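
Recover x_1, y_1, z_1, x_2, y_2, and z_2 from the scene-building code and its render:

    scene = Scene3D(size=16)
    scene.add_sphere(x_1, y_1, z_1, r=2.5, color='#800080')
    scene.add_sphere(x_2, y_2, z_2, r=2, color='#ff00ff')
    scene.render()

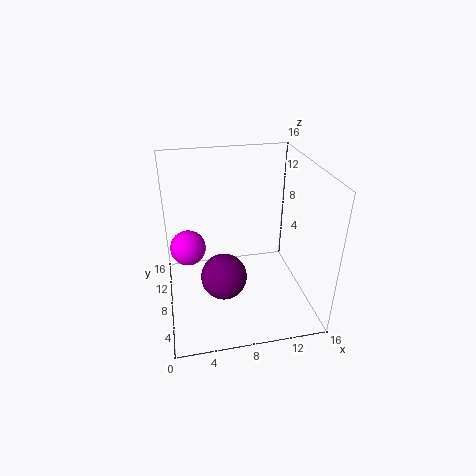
x_1 = 6, y_1 = 6, z_1 = 4.5, x_2 = 2.5, y_2 = 9.5, z_2 = 6.5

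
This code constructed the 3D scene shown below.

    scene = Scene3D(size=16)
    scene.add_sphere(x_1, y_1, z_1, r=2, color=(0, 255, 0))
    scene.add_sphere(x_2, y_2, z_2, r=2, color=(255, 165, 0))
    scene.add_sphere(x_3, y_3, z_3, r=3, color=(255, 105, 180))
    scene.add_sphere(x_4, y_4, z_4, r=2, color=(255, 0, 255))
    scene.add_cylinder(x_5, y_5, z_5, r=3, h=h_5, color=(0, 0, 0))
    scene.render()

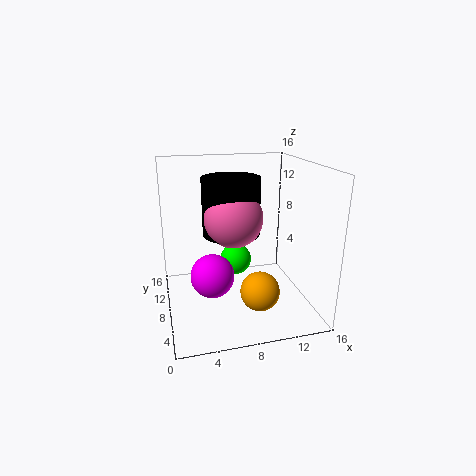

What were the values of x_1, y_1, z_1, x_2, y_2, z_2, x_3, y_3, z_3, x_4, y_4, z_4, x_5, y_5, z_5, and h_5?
x_1 = 9
y_1 = 13
z_1 = 3
x_2 = 9
y_2 = 3
z_2 = 4
x_3 = 7
y_3 = 6
z_3 = 11
x_4 = 4
y_4 = 2
z_4 = 7
x_5 = 7
y_5 = 7
z_5 = 9
h_5 = 6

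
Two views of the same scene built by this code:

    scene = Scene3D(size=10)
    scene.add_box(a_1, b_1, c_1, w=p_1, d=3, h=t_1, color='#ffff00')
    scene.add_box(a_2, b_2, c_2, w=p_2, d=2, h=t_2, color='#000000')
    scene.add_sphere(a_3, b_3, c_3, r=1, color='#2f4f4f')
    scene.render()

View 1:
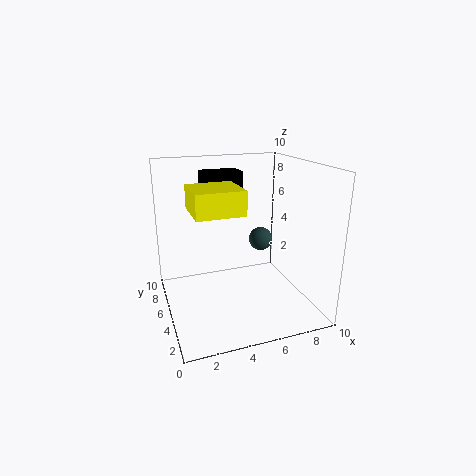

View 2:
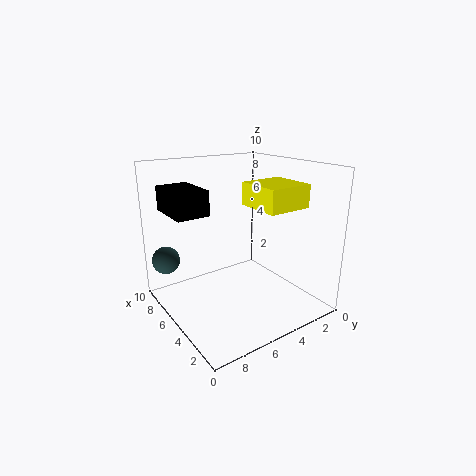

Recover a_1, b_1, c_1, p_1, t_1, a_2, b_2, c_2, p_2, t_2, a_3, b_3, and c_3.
a_1 = 1.5, b_1 = 2, c_1 = 7.5, p_1 = 3, t_1 = 1.5, a_2 = 3.5, b_2 = 8, c_2 = 7.5, p_2 = 3, t_2 = 1.5, a_3 = 8.5, b_3 = 9, c_3 = 3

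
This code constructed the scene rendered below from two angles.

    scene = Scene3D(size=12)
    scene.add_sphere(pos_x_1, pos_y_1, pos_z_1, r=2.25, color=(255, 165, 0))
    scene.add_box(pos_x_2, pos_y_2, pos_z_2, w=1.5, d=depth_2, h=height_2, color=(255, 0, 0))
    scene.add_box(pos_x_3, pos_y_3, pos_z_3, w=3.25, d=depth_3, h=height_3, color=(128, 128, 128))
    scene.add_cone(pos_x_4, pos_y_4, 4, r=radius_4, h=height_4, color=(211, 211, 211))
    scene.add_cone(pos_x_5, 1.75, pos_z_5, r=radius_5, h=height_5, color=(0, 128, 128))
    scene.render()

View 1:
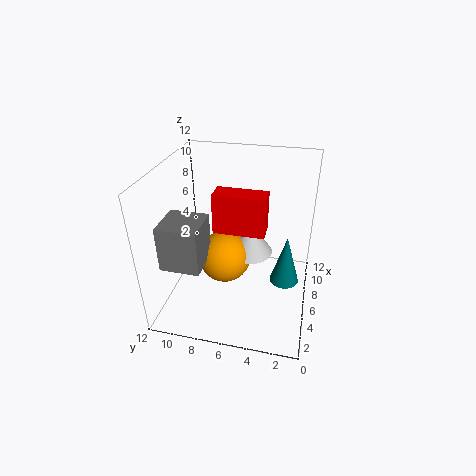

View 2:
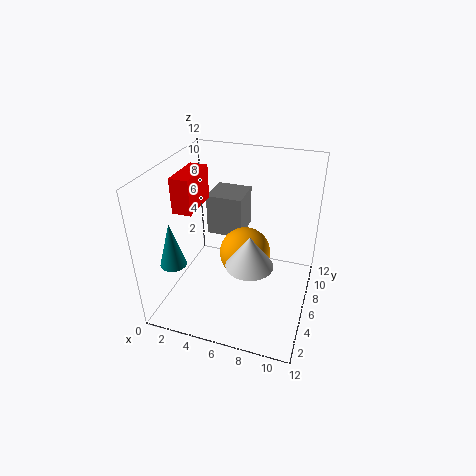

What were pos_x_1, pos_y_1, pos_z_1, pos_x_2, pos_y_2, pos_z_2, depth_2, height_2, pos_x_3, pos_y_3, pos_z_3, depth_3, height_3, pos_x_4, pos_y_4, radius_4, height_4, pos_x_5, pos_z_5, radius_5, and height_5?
pos_x_1 = 6.25; pos_y_1 = 7.25; pos_z_1 = 3.75; pos_x_2 = 1.75; pos_y_2 = 3.25; pos_z_2 = 9; depth_2 = 3.5; height_2 = 2.75; pos_x_3 = 2.25; pos_y_3 = 8.25; pos_z_3 = 4.5; depth_3 = 3.25; height_3 = 3.75; pos_x_4 = 7.25; pos_y_4 = 5.25; radius_4 = 2; height_4 = 2.75; pos_x_5 = 2.25; pos_z_5 = 5.5; radius_5 = 1; height_5 = 3.5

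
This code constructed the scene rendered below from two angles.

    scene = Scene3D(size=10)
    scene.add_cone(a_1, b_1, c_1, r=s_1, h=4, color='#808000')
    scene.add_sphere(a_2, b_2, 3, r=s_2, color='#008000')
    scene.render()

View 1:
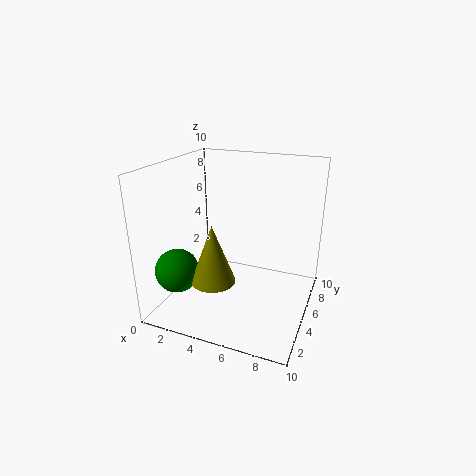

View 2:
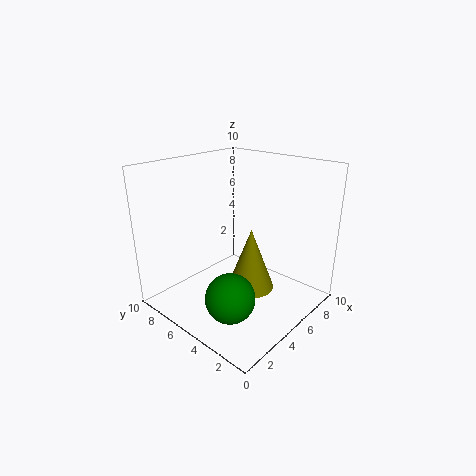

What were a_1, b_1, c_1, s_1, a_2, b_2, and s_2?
a_1 = 4; b_1 = 3; c_1 = 2.5; s_1 = 1.5; a_2 = 1.5; b_2 = 2.5; s_2 = 1.5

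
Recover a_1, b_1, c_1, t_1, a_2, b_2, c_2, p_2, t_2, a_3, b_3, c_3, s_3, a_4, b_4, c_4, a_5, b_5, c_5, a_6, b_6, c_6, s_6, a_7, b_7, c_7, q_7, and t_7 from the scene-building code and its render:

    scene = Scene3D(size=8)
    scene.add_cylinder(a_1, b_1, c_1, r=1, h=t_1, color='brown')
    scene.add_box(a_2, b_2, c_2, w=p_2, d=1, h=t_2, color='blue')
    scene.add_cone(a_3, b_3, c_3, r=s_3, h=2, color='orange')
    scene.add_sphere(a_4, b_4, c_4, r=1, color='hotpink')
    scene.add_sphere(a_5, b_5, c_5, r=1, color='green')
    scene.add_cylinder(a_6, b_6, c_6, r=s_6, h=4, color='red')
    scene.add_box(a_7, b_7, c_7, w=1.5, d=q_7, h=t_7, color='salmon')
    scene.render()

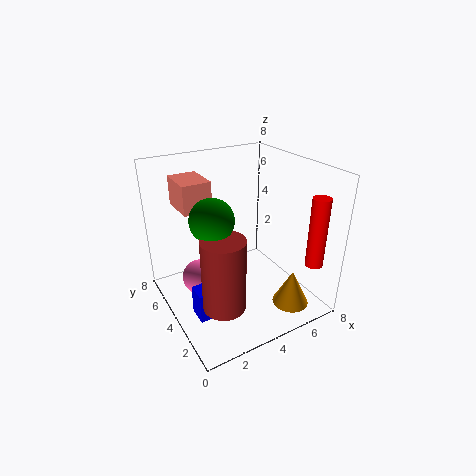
a_1 = 1.5; b_1 = 1; c_1 = 2.5; t_1 = 3.5; a_2 = 0.5; b_2 = 1.5; c_2 = 1.5; p_2 = 1; t_2 = 1.5; a_3 = 6; b_3 = 1.5; c_3 = 0.5; s_3 = 1; a_4 = 2; b_4 = 5; c_4 = 1.5; a_5 = 1.5; b_5 = 2; c_5 = 6.5; a_6 = 7.5; b_6 = 1.5; c_6 = 2.5; s_6 = 0.5; a_7 = 1; b_7 = 4; c_7 = 6; q_7 = 2; t_7 = 1.5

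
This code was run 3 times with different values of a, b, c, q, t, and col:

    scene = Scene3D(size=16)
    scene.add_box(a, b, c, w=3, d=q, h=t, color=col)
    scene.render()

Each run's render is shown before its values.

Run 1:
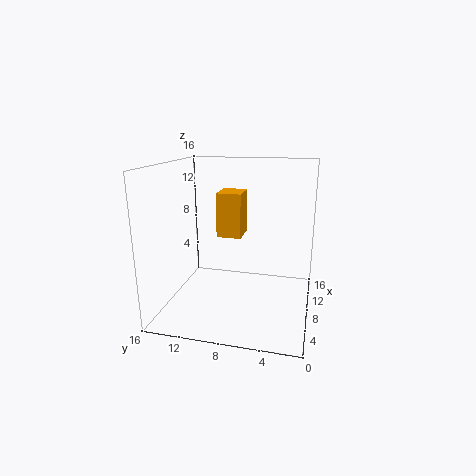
a = 5, b = 7, c = 9, q = 2.5, t = 4.5, col = 'orange'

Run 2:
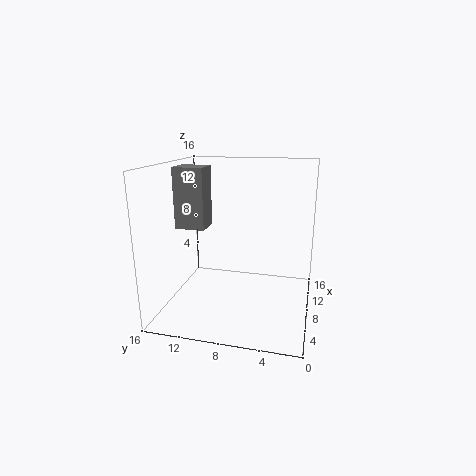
a = 8, b = 12, c = 8.5, q = 3.5, t = 7, col = 'gray'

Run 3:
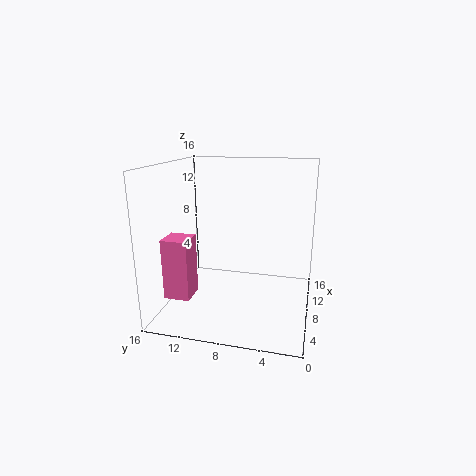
a = 5, b = 13, c = 1, q = 3, t = 7, col = 'hotpink'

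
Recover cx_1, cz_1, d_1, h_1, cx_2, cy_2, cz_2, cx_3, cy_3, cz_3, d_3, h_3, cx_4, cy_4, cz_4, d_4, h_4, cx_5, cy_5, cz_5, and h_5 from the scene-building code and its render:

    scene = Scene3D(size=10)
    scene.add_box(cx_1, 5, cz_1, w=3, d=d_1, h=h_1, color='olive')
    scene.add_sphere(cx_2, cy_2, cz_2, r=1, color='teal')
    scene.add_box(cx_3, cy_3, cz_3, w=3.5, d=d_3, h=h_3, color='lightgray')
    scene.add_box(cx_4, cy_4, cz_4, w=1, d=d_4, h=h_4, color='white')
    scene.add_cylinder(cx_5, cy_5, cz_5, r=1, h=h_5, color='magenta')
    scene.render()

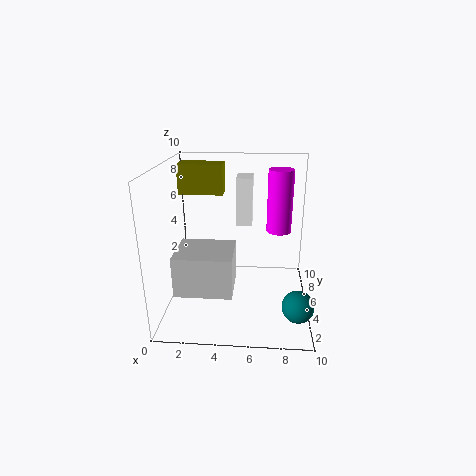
cx_1 = 1, cz_1 = 8, d_1 = 1.5, h_1 = 2, cx_2 = 9, cy_2 = 1.5, cz_2 = 2, cx_3 = 1.5, cy_3 = 0.5, cz_3 = 3, d_3 = 3, h_3 = 2.5, cx_4 = 5, cy_4 = 3.5, cz_4 = 6.5, d_4 = 1.5, h_4 = 3, cx_5 = 8, cy_5 = 9, cz_5 = 4, h_5 = 5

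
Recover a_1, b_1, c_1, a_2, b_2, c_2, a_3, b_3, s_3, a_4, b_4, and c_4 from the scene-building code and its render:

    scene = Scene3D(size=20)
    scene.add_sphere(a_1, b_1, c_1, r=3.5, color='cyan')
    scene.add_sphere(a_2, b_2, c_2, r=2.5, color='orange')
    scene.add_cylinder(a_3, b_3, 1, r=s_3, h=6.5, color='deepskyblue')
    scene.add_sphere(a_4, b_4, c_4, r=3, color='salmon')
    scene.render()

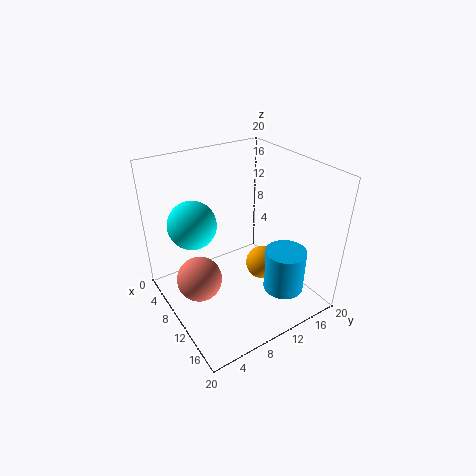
a_1 = 5; b_1 = 5.5; c_1 = 11; a_2 = 10; b_2 = 14.5; c_2 = 4; a_3 = 13.5; b_3 = 16; s_3 = 3; a_4 = 10.5; b_4 = 3.5; c_4 = 6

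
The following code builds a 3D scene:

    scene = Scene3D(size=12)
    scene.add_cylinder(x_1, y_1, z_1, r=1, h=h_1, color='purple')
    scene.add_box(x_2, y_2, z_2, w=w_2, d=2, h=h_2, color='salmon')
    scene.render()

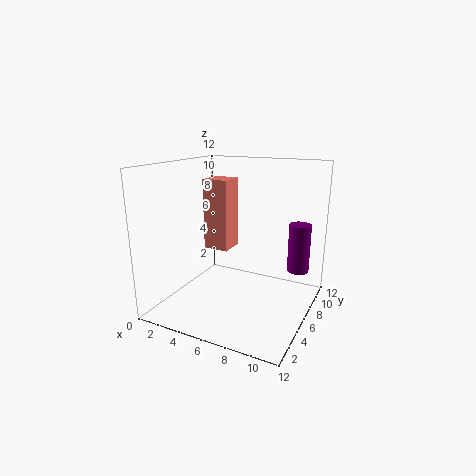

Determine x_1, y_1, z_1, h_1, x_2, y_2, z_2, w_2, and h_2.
x_1 = 10, y_1 = 10.5, z_1 = 2, h_1 = 4.5, x_2 = 4, y_2 = 4, z_2 = 5.5, w_2 = 2, h_2 = 5.5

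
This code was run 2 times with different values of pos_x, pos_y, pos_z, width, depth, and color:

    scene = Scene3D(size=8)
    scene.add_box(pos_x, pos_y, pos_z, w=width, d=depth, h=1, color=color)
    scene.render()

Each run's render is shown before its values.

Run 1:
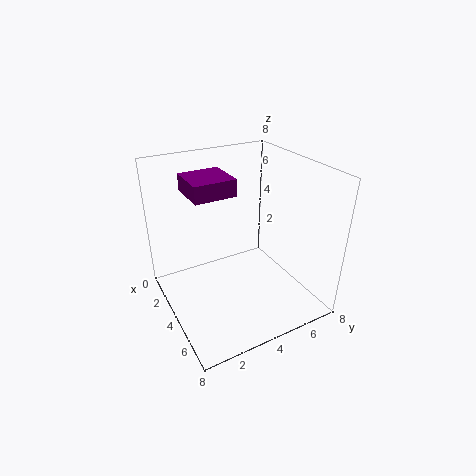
pos_x = 0.5, pos_y = 2, pos_z = 6, width = 2.5, depth = 2.5, color = 'purple'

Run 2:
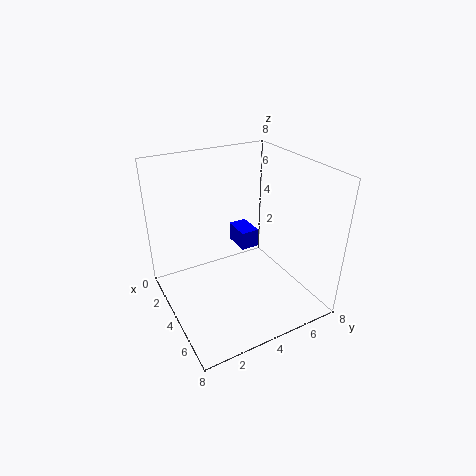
pos_x = 3, pos_y = 4, pos_z = 3.5, width = 1.5, depth = 1, color = 'blue'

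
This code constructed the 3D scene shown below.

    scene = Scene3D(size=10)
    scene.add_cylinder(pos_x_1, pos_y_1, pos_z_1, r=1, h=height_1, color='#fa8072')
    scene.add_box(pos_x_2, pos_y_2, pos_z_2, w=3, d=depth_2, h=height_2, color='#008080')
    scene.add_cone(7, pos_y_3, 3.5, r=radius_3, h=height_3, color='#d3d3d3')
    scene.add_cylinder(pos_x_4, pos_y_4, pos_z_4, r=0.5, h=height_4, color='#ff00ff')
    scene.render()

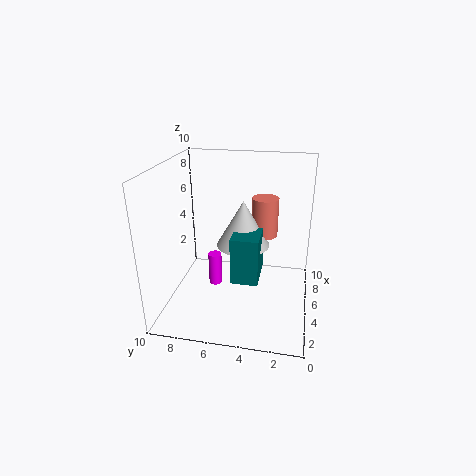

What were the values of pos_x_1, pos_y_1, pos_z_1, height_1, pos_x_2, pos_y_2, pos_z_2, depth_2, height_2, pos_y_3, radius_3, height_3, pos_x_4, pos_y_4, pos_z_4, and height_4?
pos_x_1 = 8, pos_y_1 = 3.5, pos_z_1 = 4, height_1 = 3, pos_x_2 = 4.5, pos_y_2 = 3.5, pos_z_2 = 1.5, depth_2 = 2, height_2 = 3.5, pos_y_3 = 5, radius_3 = 2, height_3 = 3.5, pos_x_4 = 6, pos_y_4 = 7, pos_z_4 = 0.5, height_4 = 2.5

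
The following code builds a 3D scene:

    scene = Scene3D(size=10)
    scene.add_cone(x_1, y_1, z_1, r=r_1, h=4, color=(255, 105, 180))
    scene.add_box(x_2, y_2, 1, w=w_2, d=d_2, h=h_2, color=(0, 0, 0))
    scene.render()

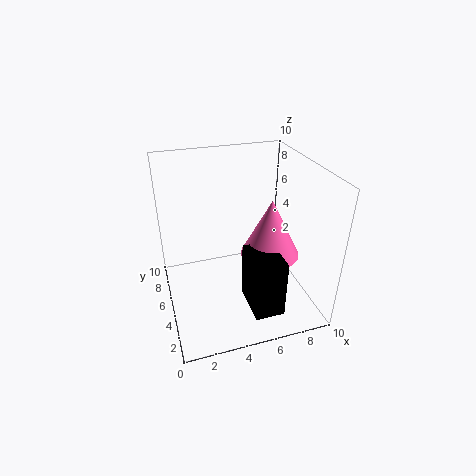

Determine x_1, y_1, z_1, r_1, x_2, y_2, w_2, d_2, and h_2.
x_1 = 7, y_1 = 4, z_1 = 4, r_1 = 2, x_2 = 5, y_2 = 1, w_2 = 2, d_2 = 3, h_2 = 4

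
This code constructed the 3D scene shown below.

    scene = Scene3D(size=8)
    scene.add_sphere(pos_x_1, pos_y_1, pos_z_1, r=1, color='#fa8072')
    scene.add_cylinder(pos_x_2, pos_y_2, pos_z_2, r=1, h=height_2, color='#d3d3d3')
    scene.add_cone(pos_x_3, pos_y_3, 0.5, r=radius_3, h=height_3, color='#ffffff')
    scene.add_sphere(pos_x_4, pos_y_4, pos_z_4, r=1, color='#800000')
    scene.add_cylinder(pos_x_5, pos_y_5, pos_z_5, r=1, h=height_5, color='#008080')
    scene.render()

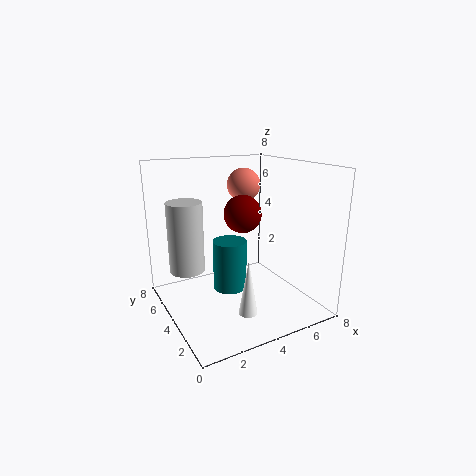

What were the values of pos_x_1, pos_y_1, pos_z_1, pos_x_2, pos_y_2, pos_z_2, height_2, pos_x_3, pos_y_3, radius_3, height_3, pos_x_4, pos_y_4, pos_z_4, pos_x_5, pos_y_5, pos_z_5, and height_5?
pos_x_1 = 5.5, pos_y_1 = 6, pos_z_1 = 6.5, pos_x_2 = 1.5, pos_y_2 = 5.5, pos_z_2 = 2, height_2 = 4, pos_x_3 = 3.5, pos_y_3 = 2, radius_3 = 0.5, height_3 = 3, pos_x_4 = 4, pos_y_4 = 3.5, pos_z_4 = 5.5, pos_x_5 = 4, pos_y_5 = 5, pos_z_5 = 0.5, height_5 = 3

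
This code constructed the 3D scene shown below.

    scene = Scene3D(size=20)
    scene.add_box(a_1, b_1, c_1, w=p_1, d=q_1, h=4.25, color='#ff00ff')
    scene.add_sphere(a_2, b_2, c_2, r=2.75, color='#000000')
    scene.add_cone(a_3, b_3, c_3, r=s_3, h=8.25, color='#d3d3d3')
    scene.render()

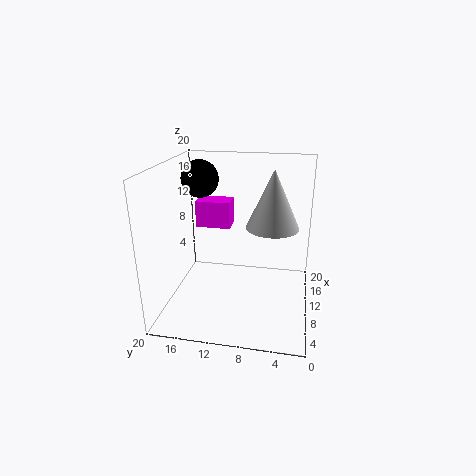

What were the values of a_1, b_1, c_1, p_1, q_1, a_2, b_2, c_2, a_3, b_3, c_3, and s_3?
a_1 = 15.75, b_1 = 12.5, c_1 = 8.75, p_1 = 3.5, q_1 = 5.5, a_2 = 14.25, b_2 = 16.5, c_2 = 17, a_3 = 12.25, b_3 = 5.5, c_3 = 11, s_3 = 3.75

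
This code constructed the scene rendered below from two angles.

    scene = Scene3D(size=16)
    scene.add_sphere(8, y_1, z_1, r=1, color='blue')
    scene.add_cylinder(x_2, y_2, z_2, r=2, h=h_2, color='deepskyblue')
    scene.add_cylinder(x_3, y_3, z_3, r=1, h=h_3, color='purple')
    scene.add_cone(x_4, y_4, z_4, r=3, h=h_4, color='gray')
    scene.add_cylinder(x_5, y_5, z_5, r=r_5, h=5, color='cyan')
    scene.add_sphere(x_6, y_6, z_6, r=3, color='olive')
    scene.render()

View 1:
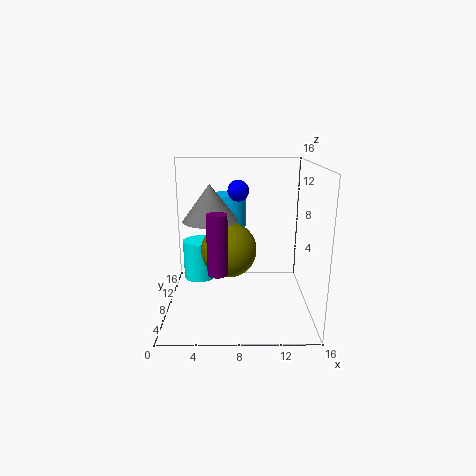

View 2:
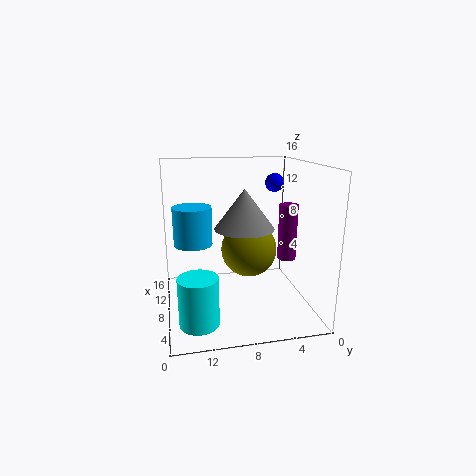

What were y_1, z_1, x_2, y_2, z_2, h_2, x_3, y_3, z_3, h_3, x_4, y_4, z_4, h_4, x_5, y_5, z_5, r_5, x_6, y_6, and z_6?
y_1 = 4
z_1 = 14
x_2 = 7
y_2 = 13
z_2 = 8
h_2 = 4
x_3 = 6
y_3 = 3
z_3 = 6
h_3 = 6
x_4 = 5
y_4 = 8
z_4 = 10
h_4 = 4
x_5 = 3
y_5 = 13
z_5 = 1
r_5 = 2
x_6 = 7
y_6 = 7
z_6 = 7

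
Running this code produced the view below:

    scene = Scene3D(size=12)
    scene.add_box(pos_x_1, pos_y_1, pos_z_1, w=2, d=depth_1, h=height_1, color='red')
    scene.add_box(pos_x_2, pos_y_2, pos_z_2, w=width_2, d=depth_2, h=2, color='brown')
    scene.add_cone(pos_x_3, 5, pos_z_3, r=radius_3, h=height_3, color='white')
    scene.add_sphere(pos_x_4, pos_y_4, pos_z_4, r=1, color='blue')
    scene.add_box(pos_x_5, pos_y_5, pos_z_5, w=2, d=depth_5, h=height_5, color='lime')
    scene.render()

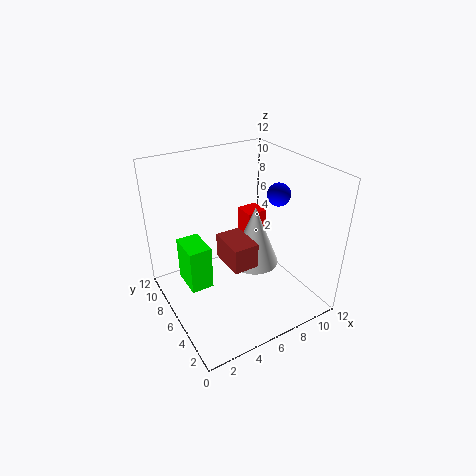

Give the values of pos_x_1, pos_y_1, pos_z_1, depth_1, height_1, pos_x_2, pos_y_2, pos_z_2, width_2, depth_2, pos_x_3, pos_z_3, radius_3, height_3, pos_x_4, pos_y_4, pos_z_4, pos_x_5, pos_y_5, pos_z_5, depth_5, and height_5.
pos_x_1 = 9; pos_y_1 = 9; pos_z_1 = 3; depth_1 = 2; height_1 = 3; pos_x_2 = 4; pos_y_2 = 3; pos_z_2 = 5; width_2 = 2; depth_2 = 3; pos_x_3 = 7; pos_z_3 = 4; radius_3 = 2; height_3 = 5; pos_x_4 = 10; pos_y_4 = 6; pos_z_4 = 9; pos_x_5 = 2; pos_y_5 = 7; pos_z_5 = 1; depth_5 = 3; height_5 = 4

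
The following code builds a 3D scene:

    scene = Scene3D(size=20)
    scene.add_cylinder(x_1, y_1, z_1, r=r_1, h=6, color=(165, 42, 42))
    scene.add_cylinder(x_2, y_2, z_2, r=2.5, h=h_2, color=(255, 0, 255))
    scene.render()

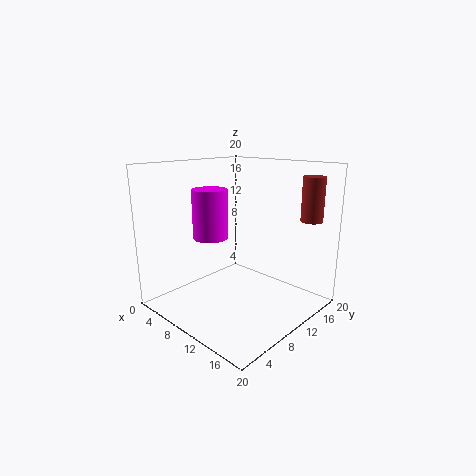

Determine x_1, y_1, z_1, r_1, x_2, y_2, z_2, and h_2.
x_1 = 17.5, y_1 = 16.5, z_1 = 12.5, r_1 = 1.5, x_2 = 6, y_2 = 8.5, z_2 = 9.5, h_2 = 7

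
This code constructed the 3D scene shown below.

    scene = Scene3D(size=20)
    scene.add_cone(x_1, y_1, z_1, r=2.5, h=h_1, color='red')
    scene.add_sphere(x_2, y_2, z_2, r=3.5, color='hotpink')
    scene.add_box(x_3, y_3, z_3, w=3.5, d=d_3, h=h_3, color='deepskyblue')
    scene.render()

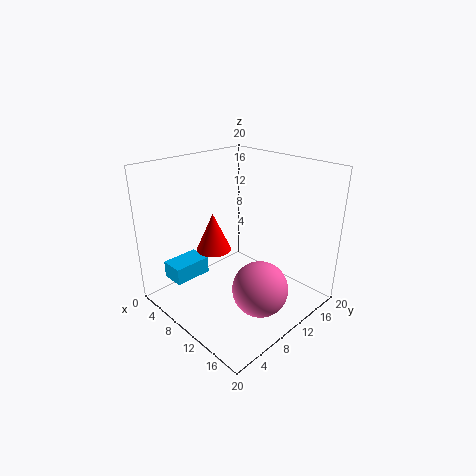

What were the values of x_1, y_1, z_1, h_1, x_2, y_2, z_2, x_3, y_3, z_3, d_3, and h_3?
x_1 = 6.5; y_1 = 8.5; z_1 = 7.5; h_1 = 5.5; x_2 = 16.5; y_2 = 7.5; z_2 = 6; x_3 = 1.5; y_3 = 3; z_3 = 3; d_3 = 5.5; h_3 = 2.5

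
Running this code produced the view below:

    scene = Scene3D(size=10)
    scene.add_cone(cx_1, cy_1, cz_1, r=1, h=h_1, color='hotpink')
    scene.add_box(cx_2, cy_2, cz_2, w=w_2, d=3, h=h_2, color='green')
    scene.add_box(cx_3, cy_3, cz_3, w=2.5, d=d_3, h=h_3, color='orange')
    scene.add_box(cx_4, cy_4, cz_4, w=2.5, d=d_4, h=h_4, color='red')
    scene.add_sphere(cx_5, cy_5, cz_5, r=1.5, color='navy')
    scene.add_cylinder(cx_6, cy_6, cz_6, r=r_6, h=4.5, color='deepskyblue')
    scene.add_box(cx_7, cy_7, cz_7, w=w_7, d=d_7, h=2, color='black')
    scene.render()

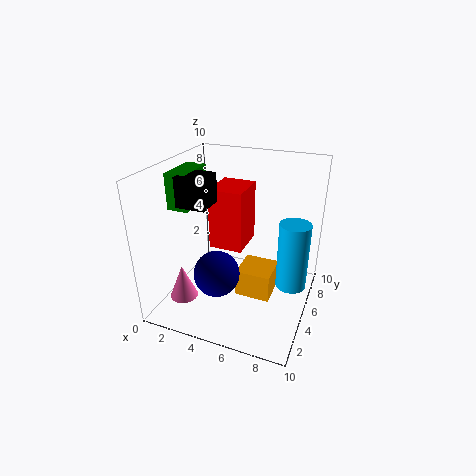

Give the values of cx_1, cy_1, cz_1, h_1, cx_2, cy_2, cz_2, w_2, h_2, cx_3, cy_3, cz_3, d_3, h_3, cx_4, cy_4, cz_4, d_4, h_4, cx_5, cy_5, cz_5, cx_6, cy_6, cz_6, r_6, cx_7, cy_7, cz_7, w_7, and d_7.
cx_1 = 1.5; cy_1 = 3; cz_1 = 0.5; h_1 = 2.5; cx_2 = 0.5; cy_2 = 3.5; cz_2 = 7; w_2 = 1.5; h_2 = 2.5; cx_3 = 5; cy_3 = 4.5; cz_3 = 0.5; d_3 = 2.5; h_3 = 2; cx_4 = 2.5; cy_4 = 5.5; cz_4 = 3.5; d_4 = 3; h_4 = 4.5; cx_5 = 4.5; cy_5 = 2.5; cz_5 = 3.5; cx_6 = 9; cy_6 = 4.5; cz_6 = 2.5; r_6 = 1; cx_7 = 1.5; cy_7 = 3; cz_7 = 7.5; w_7 = 2; d_7 = 2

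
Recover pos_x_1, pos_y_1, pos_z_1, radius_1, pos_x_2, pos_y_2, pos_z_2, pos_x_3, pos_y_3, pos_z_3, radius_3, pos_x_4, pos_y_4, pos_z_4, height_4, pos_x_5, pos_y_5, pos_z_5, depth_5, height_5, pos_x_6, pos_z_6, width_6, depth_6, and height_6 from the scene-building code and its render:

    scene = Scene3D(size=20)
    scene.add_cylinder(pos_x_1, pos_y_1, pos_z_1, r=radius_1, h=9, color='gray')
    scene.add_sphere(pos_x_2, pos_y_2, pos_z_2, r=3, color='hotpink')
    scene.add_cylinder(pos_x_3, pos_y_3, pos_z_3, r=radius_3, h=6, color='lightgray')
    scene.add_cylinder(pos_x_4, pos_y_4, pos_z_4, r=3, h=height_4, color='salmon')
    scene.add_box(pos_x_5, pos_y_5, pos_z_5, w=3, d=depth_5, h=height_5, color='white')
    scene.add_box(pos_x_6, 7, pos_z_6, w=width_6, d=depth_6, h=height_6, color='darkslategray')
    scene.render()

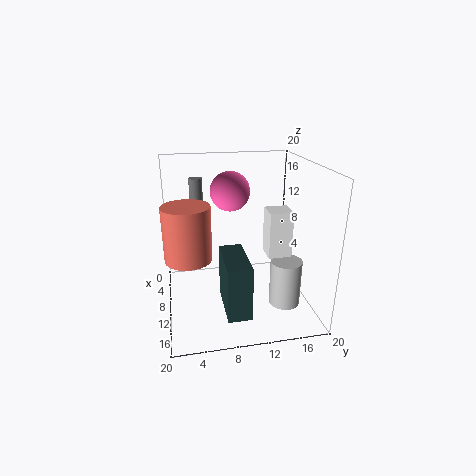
pos_x_1 = 3, pos_y_1 = 5, pos_z_1 = 8, radius_1 = 1, pos_x_2 = 4, pos_y_2 = 10, pos_z_2 = 15, pos_x_3 = 16, pos_y_3 = 15, pos_z_3 = 3, radius_3 = 2, pos_x_4 = 13, pos_y_4 = 3, pos_z_4 = 9, height_4 = 7, pos_x_5 = 12, pos_y_5 = 13, pos_z_5 = 9, depth_5 = 3, height_5 = 6, pos_x_6 = 12, pos_z_6 = 3, width_6 = 7, depth_6 = 3, height_6 = 7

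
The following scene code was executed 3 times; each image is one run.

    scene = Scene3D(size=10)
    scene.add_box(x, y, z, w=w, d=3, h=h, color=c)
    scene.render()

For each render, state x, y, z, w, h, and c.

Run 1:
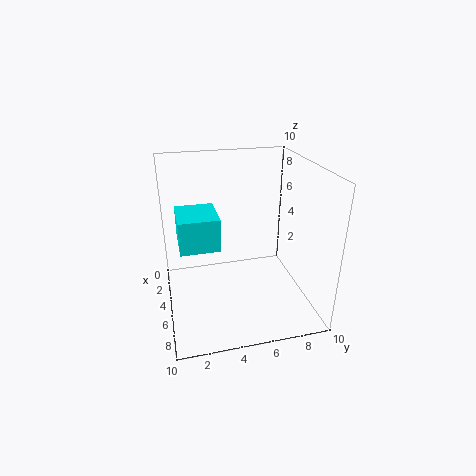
x = 0.5, y = 1, z = 3.5, w = 3.5, h = 2.5, c = 'cyan'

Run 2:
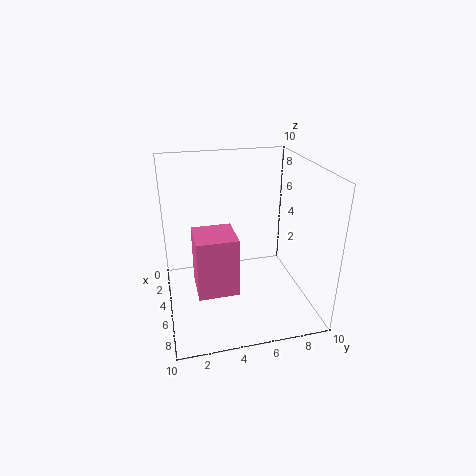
x = 2.5, y = 2, z = 0.5, w = 3, h = 4.5, c = 'hotpink'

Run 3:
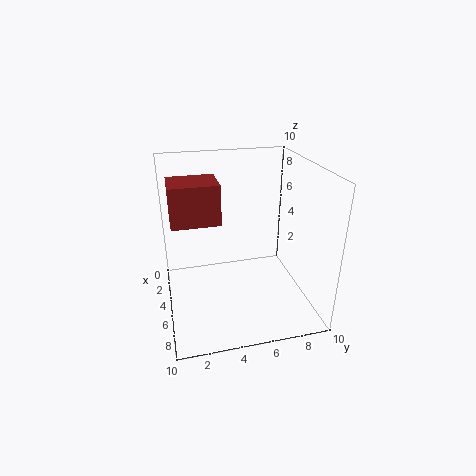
x = 4.5, y = 0.5, z = 7, w = 2.5, h = 2.5, c = 'brown'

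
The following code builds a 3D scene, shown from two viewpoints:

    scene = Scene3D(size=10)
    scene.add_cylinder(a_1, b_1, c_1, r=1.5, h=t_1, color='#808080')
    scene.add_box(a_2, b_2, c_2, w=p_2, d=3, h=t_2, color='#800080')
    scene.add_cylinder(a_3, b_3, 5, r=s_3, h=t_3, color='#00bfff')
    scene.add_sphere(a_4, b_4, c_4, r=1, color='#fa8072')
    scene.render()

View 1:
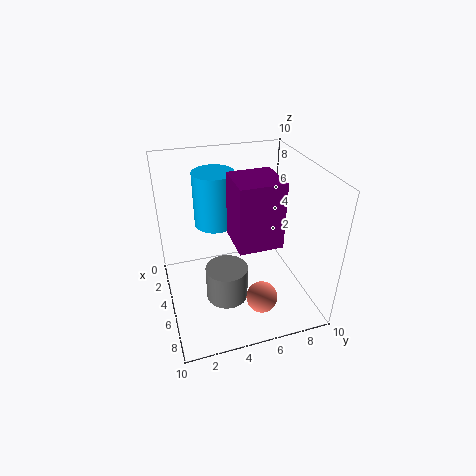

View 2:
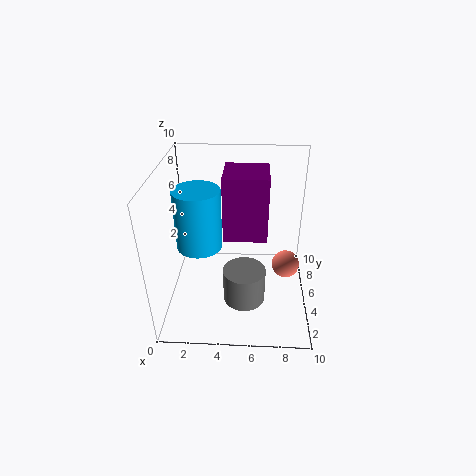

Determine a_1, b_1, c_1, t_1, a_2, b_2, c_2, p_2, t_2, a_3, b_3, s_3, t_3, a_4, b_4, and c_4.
a_1 = 5.5, b_1 = 4, c_1 = 0.5, t_1 = 2.5, a_2 = 4, b_2 = 4.5, c_2 = 5, p_2 = 3, t_2 = 4.5, a_3 = 2.5, b_3 = 4, s_3 = 1.5, t_3 = 4, a_4 = 8.5, b_4 = 5.5, c_4 = 2.5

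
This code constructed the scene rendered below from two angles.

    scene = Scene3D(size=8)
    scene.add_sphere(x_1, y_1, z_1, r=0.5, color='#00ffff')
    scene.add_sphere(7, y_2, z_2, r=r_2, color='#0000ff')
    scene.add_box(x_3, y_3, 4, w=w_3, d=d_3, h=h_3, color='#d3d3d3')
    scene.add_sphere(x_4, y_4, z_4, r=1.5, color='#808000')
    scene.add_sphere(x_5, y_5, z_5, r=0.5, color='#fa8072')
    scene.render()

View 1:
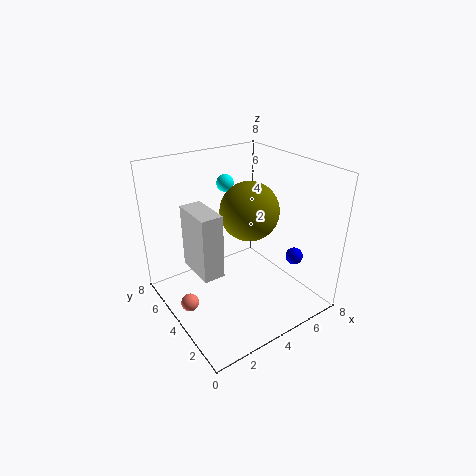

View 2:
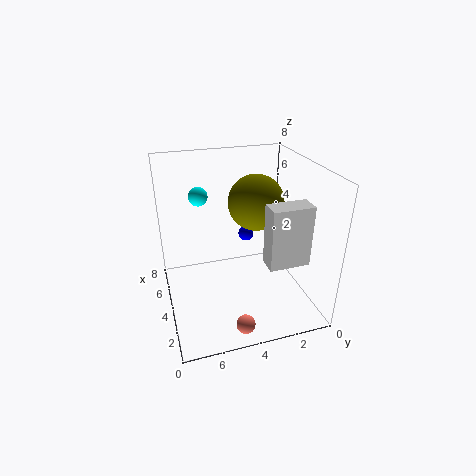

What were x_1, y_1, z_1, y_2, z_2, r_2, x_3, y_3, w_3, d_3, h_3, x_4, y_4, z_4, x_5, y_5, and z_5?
x_1 = 4.5, y_1 = 6, z_1 = 6.5, y_2 = 2.5, z_2 = 2.5, r_2 = 0.5, x_3 = 0.5, y_3 = 1.5, w_3 = 1, d_3 = 2, h_3 = 3, x_4 = 4, y_4 = 3, z_4 = 6, x_5 = 1, y_5 = 4.5, z_5 = 0.5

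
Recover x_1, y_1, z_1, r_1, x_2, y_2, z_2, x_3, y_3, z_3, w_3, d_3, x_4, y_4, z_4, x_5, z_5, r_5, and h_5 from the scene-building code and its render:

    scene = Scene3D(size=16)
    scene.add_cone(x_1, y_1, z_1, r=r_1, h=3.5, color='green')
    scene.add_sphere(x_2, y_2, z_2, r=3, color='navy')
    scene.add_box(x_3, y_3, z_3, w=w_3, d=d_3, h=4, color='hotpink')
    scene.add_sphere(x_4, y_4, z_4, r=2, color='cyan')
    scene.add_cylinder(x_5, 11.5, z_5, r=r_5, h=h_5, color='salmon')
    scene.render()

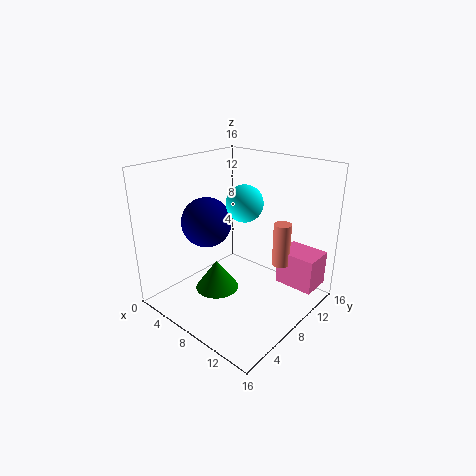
x_1 = 6; y_1 = 6.5; z_1 = 1.5; r_1 = 2.5; x_2 = 3; y_2 = 8; z_2 = 8.5; x_3 = 11; y_3 = 11.5; z_3 = 2; w_3 = 4.5; d_3 = 3.5; x_4 = 8.5; y_4 = 8.5; z_4 = 12; x_5 = 11.5; z_5 = 4.5; r_5 = 1; h_5 = 5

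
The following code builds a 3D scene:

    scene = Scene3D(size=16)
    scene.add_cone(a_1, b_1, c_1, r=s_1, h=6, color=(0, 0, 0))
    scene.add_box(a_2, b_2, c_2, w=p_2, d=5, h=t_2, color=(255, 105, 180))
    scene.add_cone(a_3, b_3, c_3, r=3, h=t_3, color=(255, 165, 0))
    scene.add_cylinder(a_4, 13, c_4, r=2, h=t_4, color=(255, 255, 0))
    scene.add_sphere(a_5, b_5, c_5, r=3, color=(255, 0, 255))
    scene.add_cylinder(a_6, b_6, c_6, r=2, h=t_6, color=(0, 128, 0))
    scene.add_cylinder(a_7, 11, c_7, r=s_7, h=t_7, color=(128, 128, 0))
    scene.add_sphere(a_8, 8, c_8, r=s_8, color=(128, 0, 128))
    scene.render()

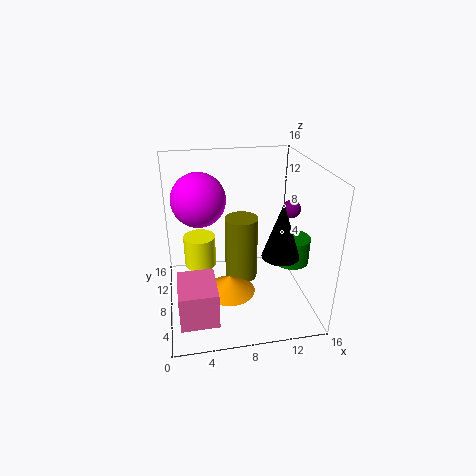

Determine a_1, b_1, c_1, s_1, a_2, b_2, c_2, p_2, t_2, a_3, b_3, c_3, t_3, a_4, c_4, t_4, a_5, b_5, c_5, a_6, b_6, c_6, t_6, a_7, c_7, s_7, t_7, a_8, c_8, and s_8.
a_1 = 12
b_1 = 5
c_1 = 7
s_1 = 2
a_2 = 1
b_2 = 2
c_2 = 1
p_2 = 4
t_2 = 4
a_3 = 7
b_3 = 8
c_3 = 1
t_3 = 2
a_4 = 4
c_4 = 2
t_4 = 4
a_5 = 4
b_5 = 10
c_5 = 12
a_6 = 14
b_6 = 7
c_6 = 5
t_6 = 3
a_7 = 9
c_7 = 1
s_7 = 2
t_7 = 8
a_8 = 14
c_8 = 11
s_8 = 1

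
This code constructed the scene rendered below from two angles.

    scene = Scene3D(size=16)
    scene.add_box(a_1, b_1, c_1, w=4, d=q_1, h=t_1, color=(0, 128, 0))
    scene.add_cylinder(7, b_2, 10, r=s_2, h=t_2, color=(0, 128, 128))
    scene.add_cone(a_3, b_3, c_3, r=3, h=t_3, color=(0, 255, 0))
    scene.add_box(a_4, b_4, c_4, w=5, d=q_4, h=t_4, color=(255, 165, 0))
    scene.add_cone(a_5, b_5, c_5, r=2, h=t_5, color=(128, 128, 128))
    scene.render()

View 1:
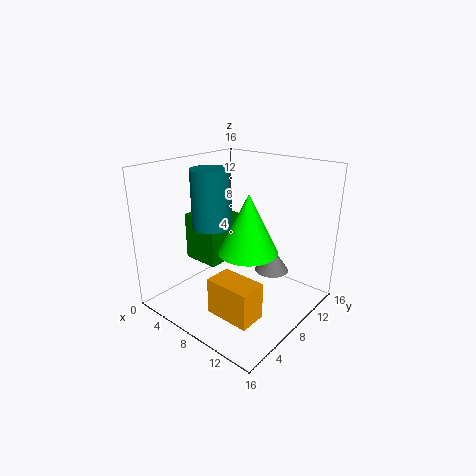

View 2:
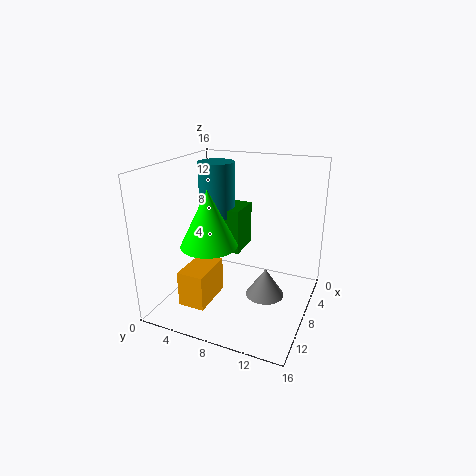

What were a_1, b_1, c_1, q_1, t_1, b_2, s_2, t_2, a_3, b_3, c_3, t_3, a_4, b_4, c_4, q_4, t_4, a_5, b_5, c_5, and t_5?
a_1 = 4; b_1 = 4; c_1 = 6; q_1 = 4; t_1 = 5; b_2 = 5; s_2 = 2; t_2 = 6; a_3 = 11; b_3 = 6; c_3 = 8; t_3 = 6; a_4 = 8; b_4 = 3; c_4 = 1; q_4 = 3; t_4 = 4; a_5 = 10; b_5 = 12; c_5 = 3; t_5 = 3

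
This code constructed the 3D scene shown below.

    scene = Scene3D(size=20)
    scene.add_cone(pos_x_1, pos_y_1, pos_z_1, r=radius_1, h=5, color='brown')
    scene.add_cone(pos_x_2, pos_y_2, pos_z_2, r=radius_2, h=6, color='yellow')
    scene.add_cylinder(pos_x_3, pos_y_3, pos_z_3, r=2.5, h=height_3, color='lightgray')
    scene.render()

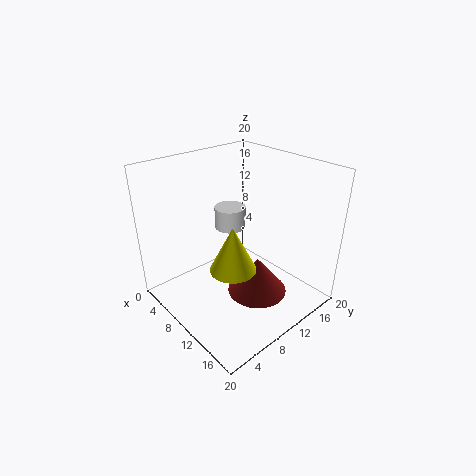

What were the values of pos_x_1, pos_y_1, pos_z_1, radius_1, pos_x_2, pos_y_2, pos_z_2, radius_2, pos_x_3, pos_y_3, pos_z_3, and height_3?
pos_x_1 = 14
pos_y_1 = 10
pos_z_1 = 3.5
radius_1 = 4
pos_x_2 = 13
pos_y_2 = 6.5
pos_z_2 = 8
radius_2 = 3
pos_x_3 = 3
pos_y_3 = 14.5
pos_z_3 = 7.5
height_3 = 3.5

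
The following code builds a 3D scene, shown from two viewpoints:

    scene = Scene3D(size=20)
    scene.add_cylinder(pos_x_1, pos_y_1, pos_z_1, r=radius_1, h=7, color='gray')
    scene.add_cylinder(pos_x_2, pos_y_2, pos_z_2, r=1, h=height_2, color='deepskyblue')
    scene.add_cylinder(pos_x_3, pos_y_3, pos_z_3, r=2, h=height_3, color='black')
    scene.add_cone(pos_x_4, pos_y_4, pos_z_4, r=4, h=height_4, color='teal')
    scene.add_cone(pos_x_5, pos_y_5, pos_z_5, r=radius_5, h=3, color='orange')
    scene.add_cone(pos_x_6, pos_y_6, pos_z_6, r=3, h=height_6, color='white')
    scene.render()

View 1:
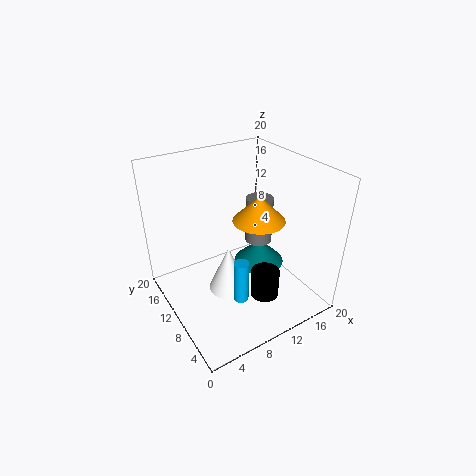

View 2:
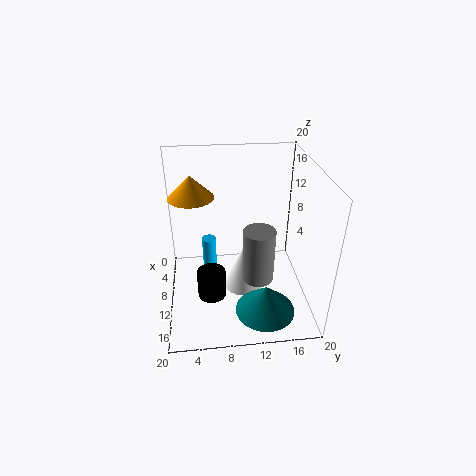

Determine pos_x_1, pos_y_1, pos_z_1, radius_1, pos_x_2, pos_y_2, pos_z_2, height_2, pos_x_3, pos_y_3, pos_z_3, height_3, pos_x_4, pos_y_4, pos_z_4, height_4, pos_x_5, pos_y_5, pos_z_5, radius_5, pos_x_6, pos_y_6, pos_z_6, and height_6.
pos_x_1 = 15, pos_y_1 = 12, pos_z_1 = 7, radius_1 = 2, pos_x_2 = 8, pos_y_2 = 6, pos_z_2 = 3, height_2 = 6, pos_x_3 = 12, pos_y_3 = 6, pos_z_3 = 2, height_3 = 4, pos_x_4 = 16, pos_y_4 = 13, pos_z_4 = 2, height_4 = 4, pos_x_5 = 9, pos_y_5 = 4, pos_z_5 = 16, radius_5 = 3, pos_x_6 = 9, pos_y_6 = 11, pos_z_6 = 1, height_6 = 7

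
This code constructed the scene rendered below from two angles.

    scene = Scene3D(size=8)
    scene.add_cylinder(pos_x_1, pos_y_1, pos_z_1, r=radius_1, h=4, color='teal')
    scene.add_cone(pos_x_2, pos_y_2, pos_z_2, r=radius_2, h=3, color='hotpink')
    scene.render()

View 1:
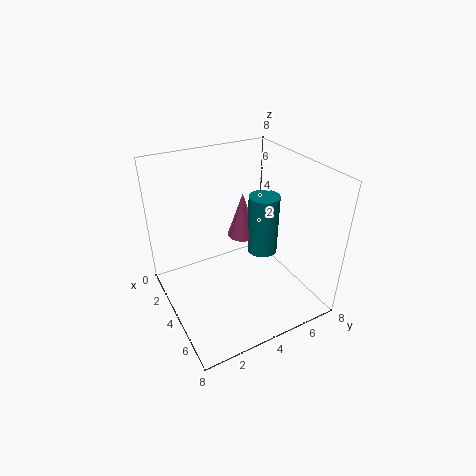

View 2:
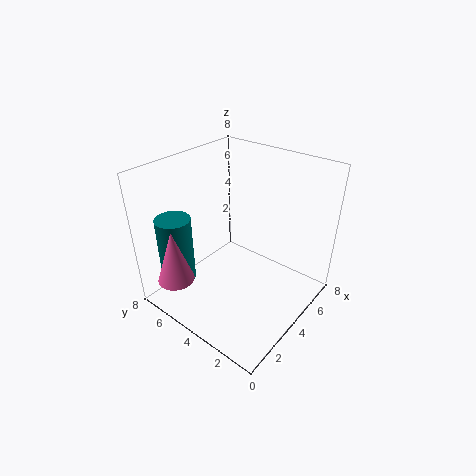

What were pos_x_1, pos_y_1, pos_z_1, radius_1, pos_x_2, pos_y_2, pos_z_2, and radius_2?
pos_x_1 = 2, pos_y_1 = 7, pos_z_1 = 1, radius_1 = 1, pos_x_2 = 1, pos_y_2 = 6, pos_z_2 = 2, radius_2 = 1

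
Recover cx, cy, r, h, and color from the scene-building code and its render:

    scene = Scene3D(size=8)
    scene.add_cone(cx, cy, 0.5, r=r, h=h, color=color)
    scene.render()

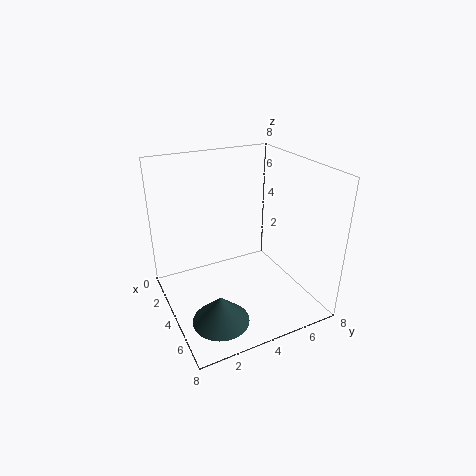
cx = 6
cy = 2
r = 1.5
h = 1.5
color = 'darkslategray'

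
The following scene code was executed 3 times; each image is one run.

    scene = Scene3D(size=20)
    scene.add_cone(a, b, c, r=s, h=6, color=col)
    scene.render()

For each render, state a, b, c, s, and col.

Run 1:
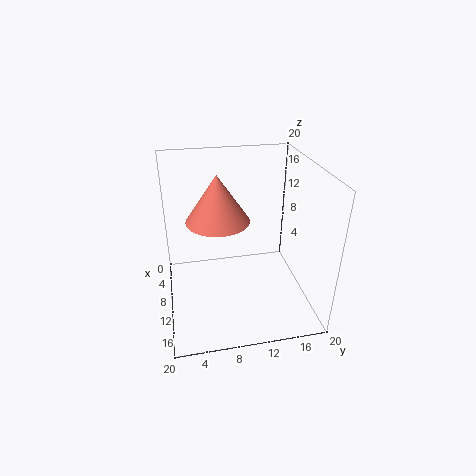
a = 12
b = 7
c = 14
s = 4
col = 'salmon'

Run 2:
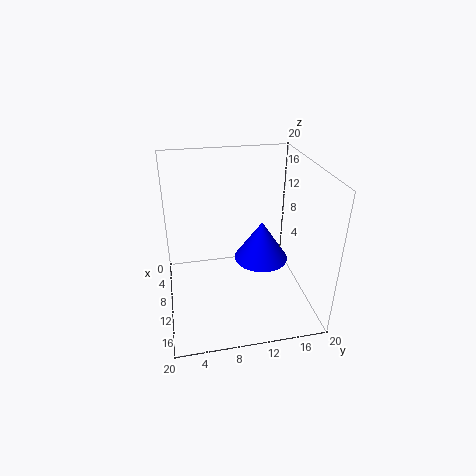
a = 8
b = 14
c = 5
s = 4
col = 'blue'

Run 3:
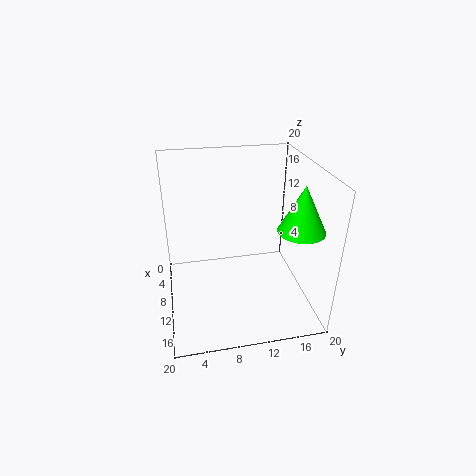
a = 15
b = 17
c = 13
s = 3
col = 'lime'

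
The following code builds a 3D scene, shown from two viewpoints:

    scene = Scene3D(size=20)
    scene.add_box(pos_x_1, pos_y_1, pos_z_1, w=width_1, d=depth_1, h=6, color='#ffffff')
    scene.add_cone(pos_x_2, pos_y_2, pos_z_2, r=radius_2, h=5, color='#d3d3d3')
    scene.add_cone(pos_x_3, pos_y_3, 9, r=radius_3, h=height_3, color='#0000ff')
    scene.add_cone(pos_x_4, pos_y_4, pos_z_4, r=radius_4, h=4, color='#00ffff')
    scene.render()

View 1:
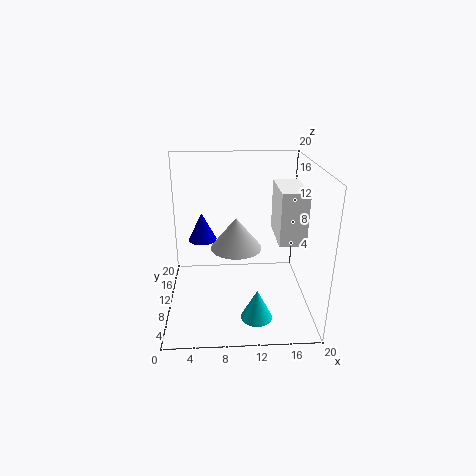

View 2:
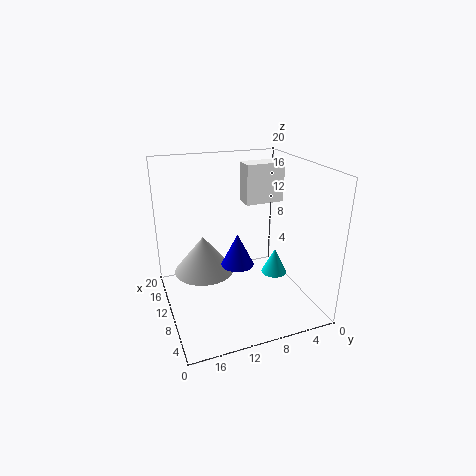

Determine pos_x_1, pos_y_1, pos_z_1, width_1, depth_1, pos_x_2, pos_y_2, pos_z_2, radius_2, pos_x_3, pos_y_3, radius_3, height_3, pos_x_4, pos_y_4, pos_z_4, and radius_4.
pos_x_1 = 14
pos_y_1 = 1
pos_z_1 = 13
width_1 = 3
depth_1 = 6
pos_x_2 = 10
pos_y_2 = 15
pos_z_2 = 6
radius_2 = 4
pos_x_3 = 5
pos_y_3 = 12
radius_3 = 2
height_3 = 4
pos_x_4 = 12
pos_y_4 = 3
pos_z_4 = 2
radius_4 = 2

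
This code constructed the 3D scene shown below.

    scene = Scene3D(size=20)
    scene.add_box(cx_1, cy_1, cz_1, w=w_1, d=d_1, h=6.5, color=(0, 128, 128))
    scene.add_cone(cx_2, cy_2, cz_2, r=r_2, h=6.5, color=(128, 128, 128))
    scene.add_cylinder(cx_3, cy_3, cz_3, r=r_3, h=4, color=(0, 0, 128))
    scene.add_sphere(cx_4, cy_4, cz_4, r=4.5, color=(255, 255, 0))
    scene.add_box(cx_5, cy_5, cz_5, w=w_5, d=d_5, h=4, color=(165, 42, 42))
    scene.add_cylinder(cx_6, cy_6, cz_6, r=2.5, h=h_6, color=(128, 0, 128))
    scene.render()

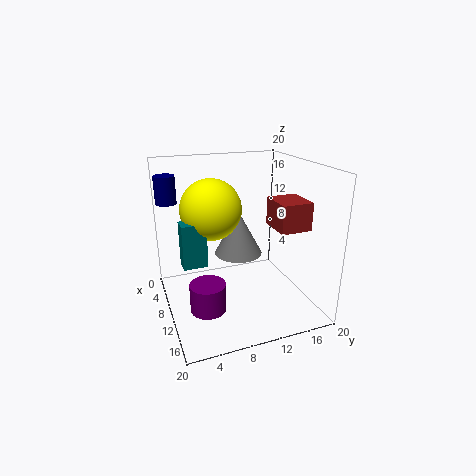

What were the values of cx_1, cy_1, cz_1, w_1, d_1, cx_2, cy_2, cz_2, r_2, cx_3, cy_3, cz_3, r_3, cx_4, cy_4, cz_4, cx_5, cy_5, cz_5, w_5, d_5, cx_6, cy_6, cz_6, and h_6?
cx_1 = 6; cy_1 = 2.5; cz_1 = 5.5; w_1 = 2.5; d_1 = 3.5; cx_2 = 7.5; cy_2 = 11; cz_2 = 6.5; r_2 = 3.5; cx_3 = 3.5; cy_3 = 1.5; cz_3 = 14; r_3 = 1.5; cx_4 = 5.5; cy_4 = 7.5; cz_4 = 13; cx_5 = 8.5; cy_5 = 15; cz_5 = 11; w_5 = 5; d_5 = 4.5; cx_6 = 11.5; cy_6 = 5; cz_6 = 0.5; h_6 = 4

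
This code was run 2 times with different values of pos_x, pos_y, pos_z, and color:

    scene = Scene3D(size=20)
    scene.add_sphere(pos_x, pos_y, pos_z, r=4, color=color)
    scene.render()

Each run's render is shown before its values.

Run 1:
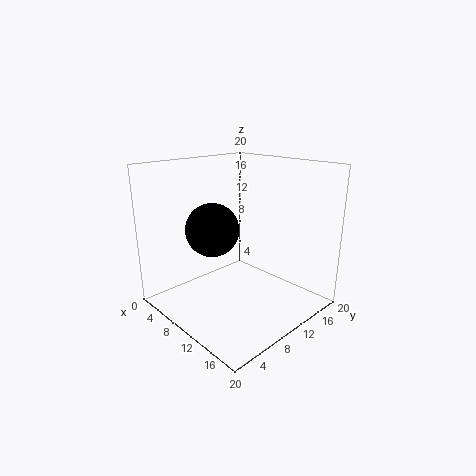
pos_x = 5
pos_y = 9.5
pos_z = 10
color = 'black'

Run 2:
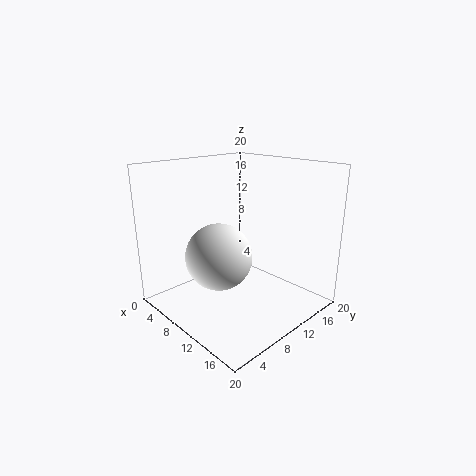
pos_x = 13
pos_y = 4
pos_z = 10
color = 'white'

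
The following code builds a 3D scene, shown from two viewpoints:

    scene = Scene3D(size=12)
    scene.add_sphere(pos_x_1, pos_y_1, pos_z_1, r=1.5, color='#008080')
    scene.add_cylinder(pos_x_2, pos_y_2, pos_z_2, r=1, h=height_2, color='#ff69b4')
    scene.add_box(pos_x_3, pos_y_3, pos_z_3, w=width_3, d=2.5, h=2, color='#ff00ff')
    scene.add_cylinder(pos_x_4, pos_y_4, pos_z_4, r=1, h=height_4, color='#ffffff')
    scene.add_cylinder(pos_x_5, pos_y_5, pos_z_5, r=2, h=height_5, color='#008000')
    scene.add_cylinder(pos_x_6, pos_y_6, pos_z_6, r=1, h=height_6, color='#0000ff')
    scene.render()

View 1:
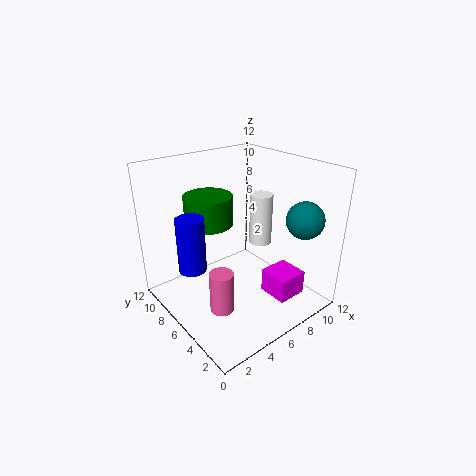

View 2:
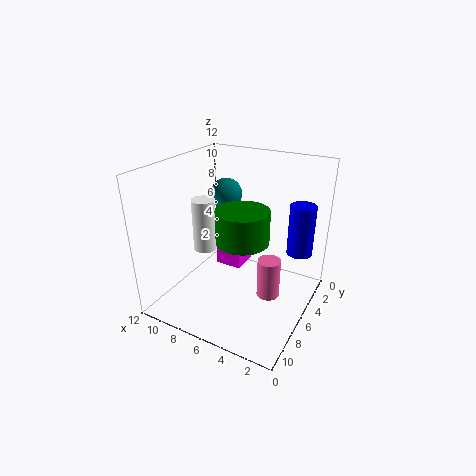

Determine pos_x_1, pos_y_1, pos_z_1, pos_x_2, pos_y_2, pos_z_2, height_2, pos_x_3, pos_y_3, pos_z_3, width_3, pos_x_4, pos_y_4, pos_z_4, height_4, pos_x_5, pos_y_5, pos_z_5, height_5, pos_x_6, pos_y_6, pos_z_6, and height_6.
pos_x_1 = 9.5
pos_y_1 = 2
pos_z_1 = 8
pos_x_2 = 3.5
pos_y_2 = 5
pos_z_2 = 0.5
height_2 = 3.5
pos_x_3 = 7
pos_y_3 = 1.5
pos_z_3 = 1.5
width_3 = 2.5
pos_x_4 = 9
pos_y_4 = 6.5
pos_z_4 = 4.5
height_4 = 4.5
pos_x_5 = 4.5
pos_y_5 = 8
pos_z_5 = 7
height_5 = 2.5
pos_x_6 = 1
pos_y_6 = 5
pos_z_6 = 5.5
height_6 = 4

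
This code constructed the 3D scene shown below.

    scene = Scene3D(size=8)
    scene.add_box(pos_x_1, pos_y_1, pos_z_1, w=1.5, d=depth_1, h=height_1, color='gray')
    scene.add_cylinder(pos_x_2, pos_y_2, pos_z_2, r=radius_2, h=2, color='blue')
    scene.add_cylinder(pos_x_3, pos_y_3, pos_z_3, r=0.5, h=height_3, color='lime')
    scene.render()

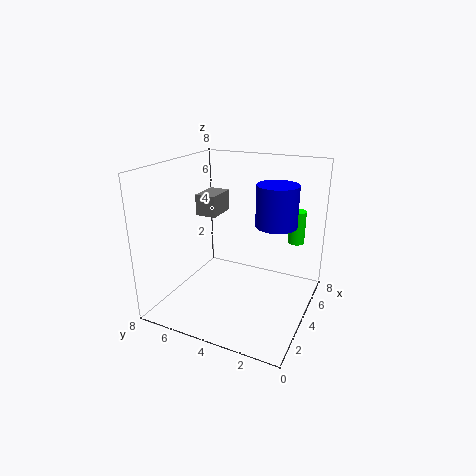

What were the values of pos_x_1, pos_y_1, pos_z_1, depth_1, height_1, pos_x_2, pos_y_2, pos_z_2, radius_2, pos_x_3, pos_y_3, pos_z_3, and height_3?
pos_x_1 = 1.5, pos_y_1 = 4, pos_z_1 = 6, depth_1 = 1, height_1 = 1, pos_x_2 = 3, pos_y_2 = 1.5, pos_z_2 = 5.5, radius_2 = 1, pos_x_3 = 7, pos_y_3 = 1.5, pos_z_3 = 3, height_3 = 2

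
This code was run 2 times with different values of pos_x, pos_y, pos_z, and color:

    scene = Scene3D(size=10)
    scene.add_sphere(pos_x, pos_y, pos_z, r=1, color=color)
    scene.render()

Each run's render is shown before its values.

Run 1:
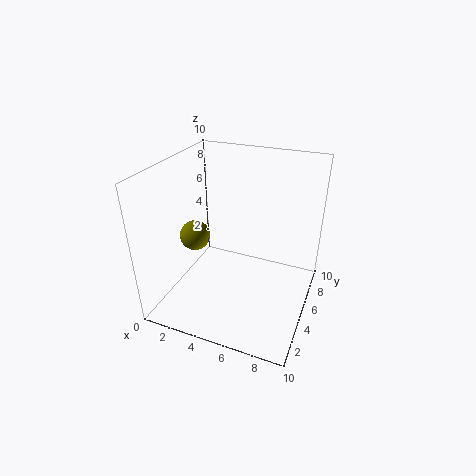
pos_x = 2.5; pos_y = 3.5; pos_z = 5.5; color = 'olive'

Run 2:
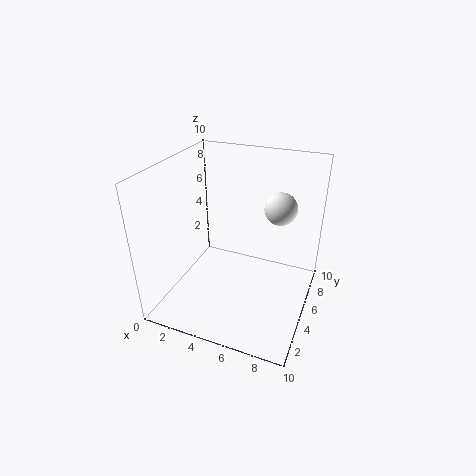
pos_x = 8; pos_y = 4.5; pos_z = 8; color = 'white'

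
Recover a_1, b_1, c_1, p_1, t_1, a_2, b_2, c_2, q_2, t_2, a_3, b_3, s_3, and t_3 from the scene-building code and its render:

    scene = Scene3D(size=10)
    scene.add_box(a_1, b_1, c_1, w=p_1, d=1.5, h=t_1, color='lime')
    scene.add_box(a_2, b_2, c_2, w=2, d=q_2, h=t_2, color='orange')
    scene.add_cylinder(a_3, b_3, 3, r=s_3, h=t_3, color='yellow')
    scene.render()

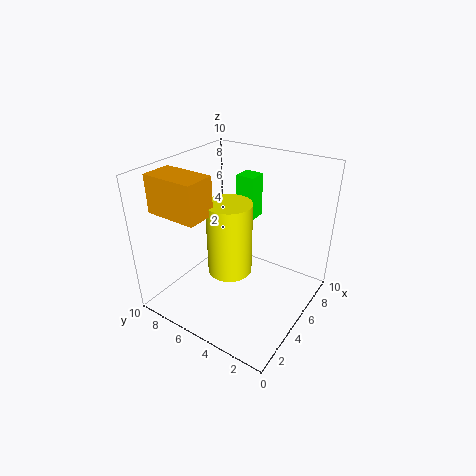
a_1 = 8.5
b_1 = 6
c_1 = 4.5
p_1 = 1.5
t_1 = 3.5
a_2 = 1
b_2 = 5.5
c_2 = 7.5
q_2 = 3.5
t_2 = 2.5
a_3 = 4
b_3 = 5
s_3 = 1.5
t_3 = 5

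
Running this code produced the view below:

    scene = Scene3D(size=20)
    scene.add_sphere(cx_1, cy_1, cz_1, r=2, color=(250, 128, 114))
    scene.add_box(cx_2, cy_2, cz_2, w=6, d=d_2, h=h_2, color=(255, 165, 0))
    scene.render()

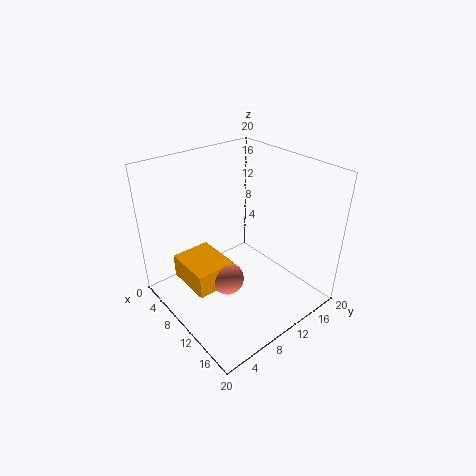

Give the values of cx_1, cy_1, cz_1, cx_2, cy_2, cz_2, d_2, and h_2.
cx_1 = 14; cy_1 = 5; cz_1 = 8; cx_2 = 8; cy_2 = 1; cz_2 = 7; d_2 = 5; h_2 = 3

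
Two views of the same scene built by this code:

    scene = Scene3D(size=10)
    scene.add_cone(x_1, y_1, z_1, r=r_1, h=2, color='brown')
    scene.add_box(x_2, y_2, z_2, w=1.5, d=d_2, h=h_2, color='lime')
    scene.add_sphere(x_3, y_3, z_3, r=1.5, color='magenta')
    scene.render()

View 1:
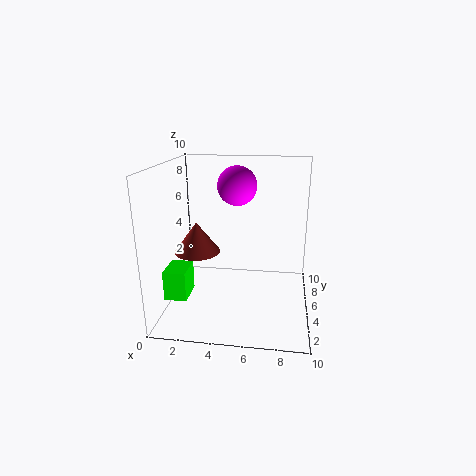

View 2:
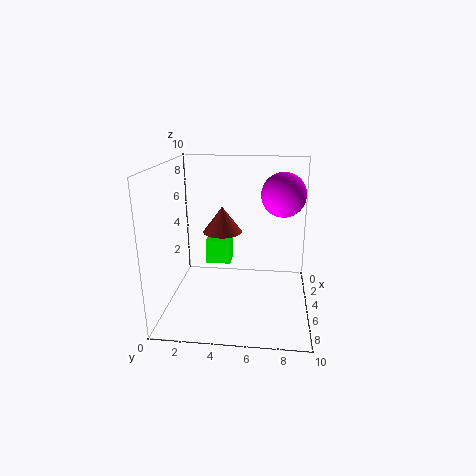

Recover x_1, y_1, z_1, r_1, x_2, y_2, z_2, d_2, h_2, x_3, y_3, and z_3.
x_1 = 2.5; y_1 = 3.5; z_1 = 4.5; r_1 = 1.5; x_2 = 0.5; y_2 = 2; z_2 = 1.5; d_2 = 2; h_2 = 2; x_3 = 4.5; y_3 = 8; z_3 = 8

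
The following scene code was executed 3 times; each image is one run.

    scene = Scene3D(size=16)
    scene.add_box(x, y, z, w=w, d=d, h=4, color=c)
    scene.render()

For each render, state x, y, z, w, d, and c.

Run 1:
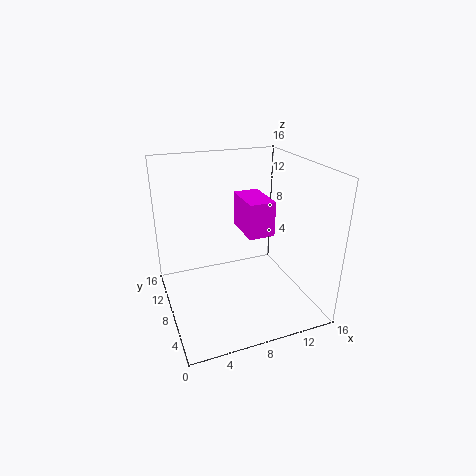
x = 9; y = 7; z = 8; w = 3; d = 5; c = 'magenta'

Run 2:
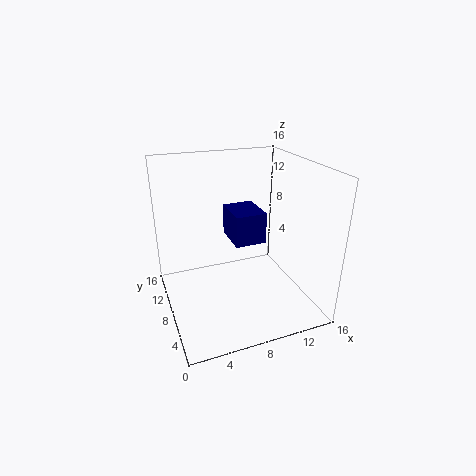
x = 9; y = 11; z = 5; w = 4; d = 5; c = 'navy'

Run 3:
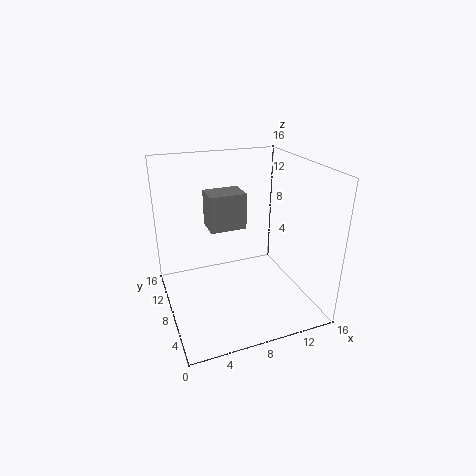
x = 5; y = 8; z = 9; w = 4; d = 3; c = 'gray'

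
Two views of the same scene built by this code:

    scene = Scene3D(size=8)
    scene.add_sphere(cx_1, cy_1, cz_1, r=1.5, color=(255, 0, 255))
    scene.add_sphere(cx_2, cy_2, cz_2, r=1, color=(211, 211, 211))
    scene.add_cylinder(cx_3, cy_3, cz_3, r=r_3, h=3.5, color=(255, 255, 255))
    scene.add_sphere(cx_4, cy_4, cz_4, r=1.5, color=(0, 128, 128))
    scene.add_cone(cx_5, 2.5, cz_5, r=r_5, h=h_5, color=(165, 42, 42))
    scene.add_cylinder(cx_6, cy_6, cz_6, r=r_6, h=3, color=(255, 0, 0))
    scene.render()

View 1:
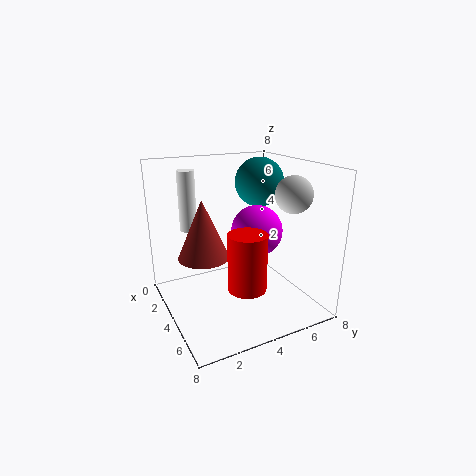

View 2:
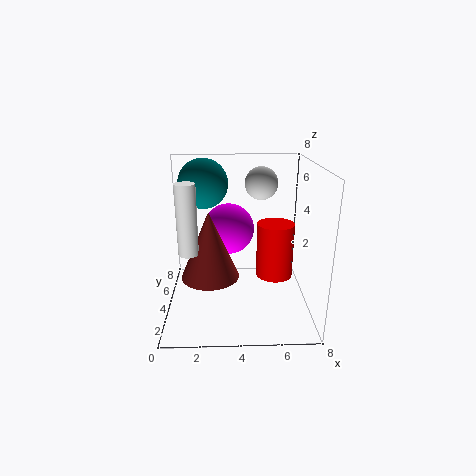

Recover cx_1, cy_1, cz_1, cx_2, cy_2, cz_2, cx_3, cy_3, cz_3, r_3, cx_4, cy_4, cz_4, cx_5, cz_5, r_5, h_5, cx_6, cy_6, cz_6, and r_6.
cx_1 = 3.5
cy_1 = 5.5
cz_1 = 4
cx_2 = 5.5
cy_2 = 6.5
cz_2 = 6.5
cx_3 = 1.5
cy_3 = 2
cz_3 = 4
r_3 = 0.5
cx_4 = 2
cy_4 = 6.5
cz_4 = 6.5
cx_5 = 2.5
cz_5 = 2.5
r_5 = 1.5
h_5 = 3.5
cx_6 = 6
cy_6 = 3.5
cz_6 = 2
r_6 = 1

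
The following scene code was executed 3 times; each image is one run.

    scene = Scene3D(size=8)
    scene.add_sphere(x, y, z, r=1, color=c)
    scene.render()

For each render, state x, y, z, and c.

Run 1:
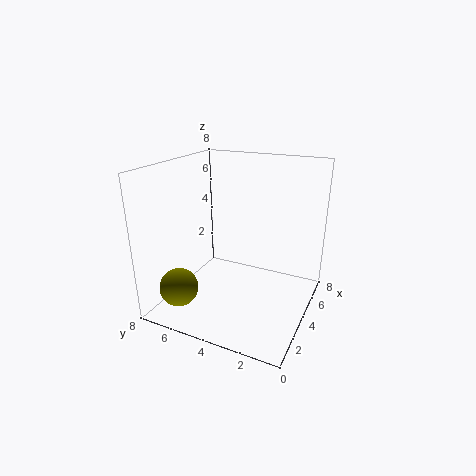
x = 1, y = 6, z = 2, c = 'olive'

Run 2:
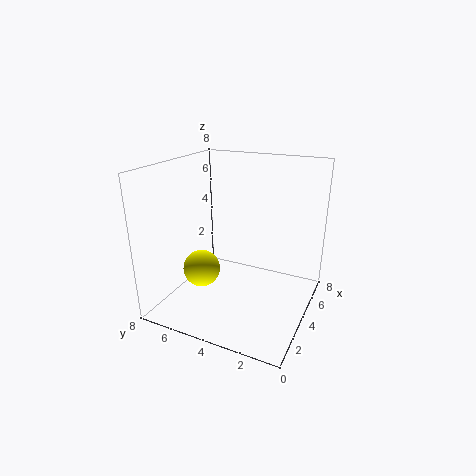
x = 2.5, y = 5.5, z = 2.5, c = 'yellow'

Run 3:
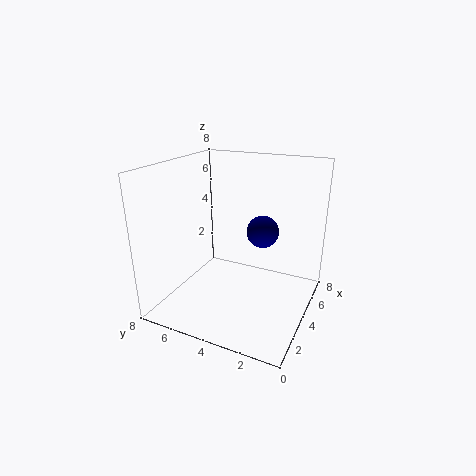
x = 6.5, y = 3.5, z = 3.5, c = 'navy'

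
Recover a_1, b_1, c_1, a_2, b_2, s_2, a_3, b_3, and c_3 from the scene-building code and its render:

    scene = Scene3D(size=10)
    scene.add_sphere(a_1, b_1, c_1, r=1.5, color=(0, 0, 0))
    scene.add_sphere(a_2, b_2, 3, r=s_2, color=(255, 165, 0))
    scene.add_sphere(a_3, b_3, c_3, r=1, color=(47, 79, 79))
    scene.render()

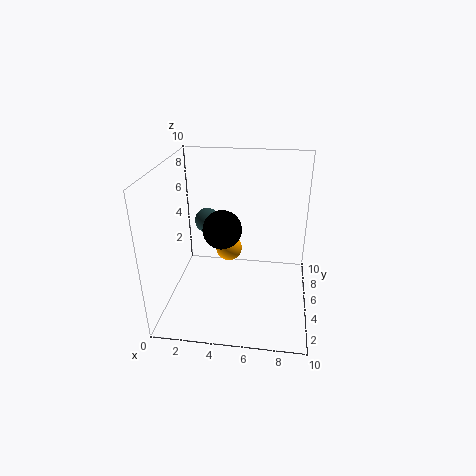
a_1 = 3.5; b_1 = 7; c_1 = 4.5; a_2 = 4; b_2 = 7; s_2 = 1; a_3 = 2; b_3 = 8.5; c_3 = 4.5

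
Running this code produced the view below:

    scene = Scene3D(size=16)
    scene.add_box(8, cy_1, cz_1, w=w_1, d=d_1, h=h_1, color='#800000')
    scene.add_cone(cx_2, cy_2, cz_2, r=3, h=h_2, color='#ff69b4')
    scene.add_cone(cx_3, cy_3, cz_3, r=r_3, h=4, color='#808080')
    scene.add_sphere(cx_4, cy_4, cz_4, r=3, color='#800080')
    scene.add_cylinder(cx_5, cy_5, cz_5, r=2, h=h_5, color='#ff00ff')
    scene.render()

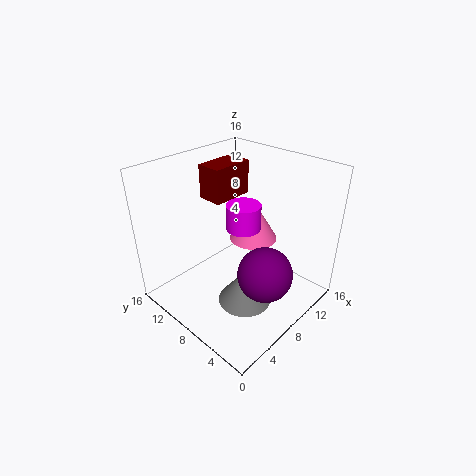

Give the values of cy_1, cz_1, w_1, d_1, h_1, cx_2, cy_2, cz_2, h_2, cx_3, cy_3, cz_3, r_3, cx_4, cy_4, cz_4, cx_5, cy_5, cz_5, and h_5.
cy_1 = 11, cz_1 = 11, w_1 = 5, d_1 = 3, h_1 = 4, cx_2 = 13, cy_2 = 10, cz_2 = 5, h_2 = 5, cx_3 = 7, cy_3 = 6, cz_3 = 1, r_3 = 3, cx_4 = 8, cy_4 = 4, cz_4 = 5, cx_5 = 10, cy_5 = 9, cz_5 = 8, h_5 = 3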